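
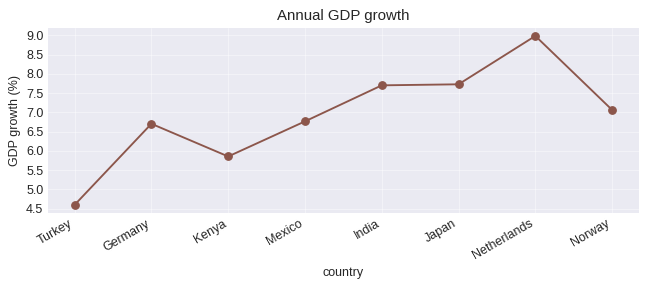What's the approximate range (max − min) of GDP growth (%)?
≈ 4.5

Max Netherlands ≈ 9.0, min Turkey ≈ 4.5; range ≈ 4.5.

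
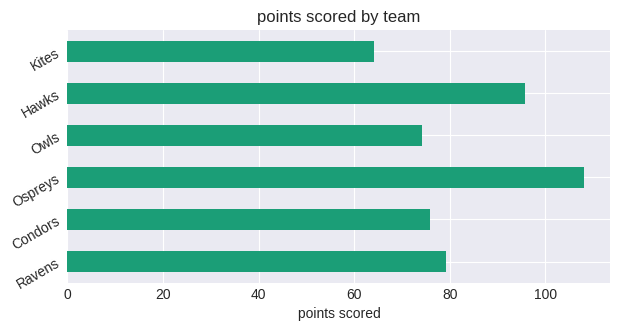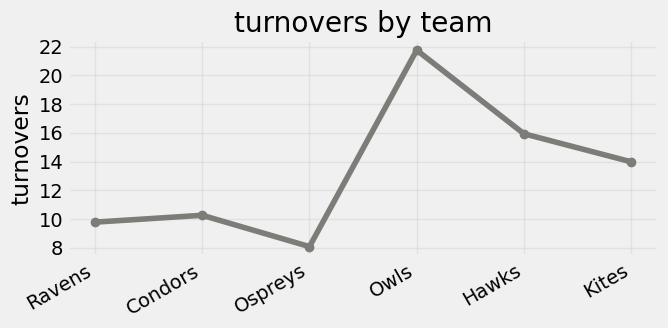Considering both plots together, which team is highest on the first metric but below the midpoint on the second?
Chart 2 median turnovers ≈ 12; below-median teams: Ravens, Condors, Ospreys. Among those, Ospreys has the highest points scored (≈ 110).

Ospreys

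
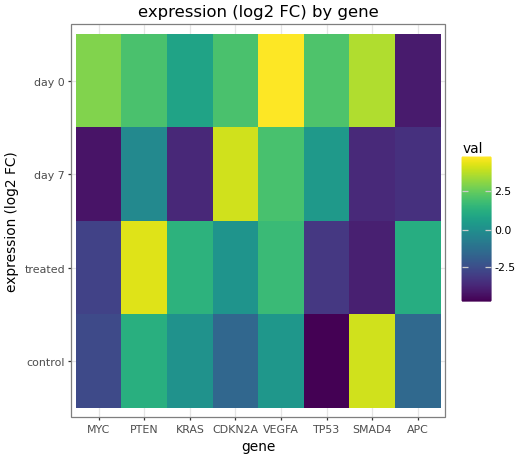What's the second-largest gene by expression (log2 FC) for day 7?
Top 3 for day 7: CDKN2A ≈ 4, VEGFA ≈ 2, TP53 ≈ 0.

VEGFA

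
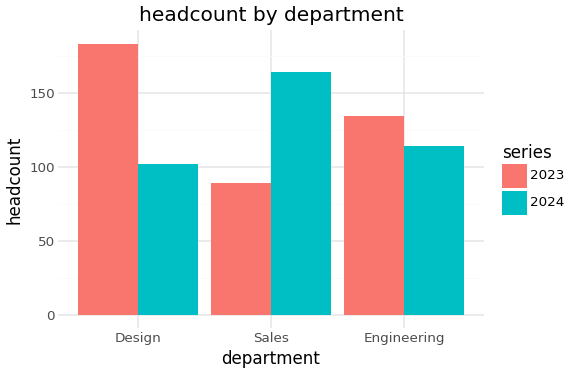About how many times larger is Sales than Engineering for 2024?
≈ 1.33×

Sales ≈ 160, Engineering ≈ 120; 160/120 ≈ 1.33.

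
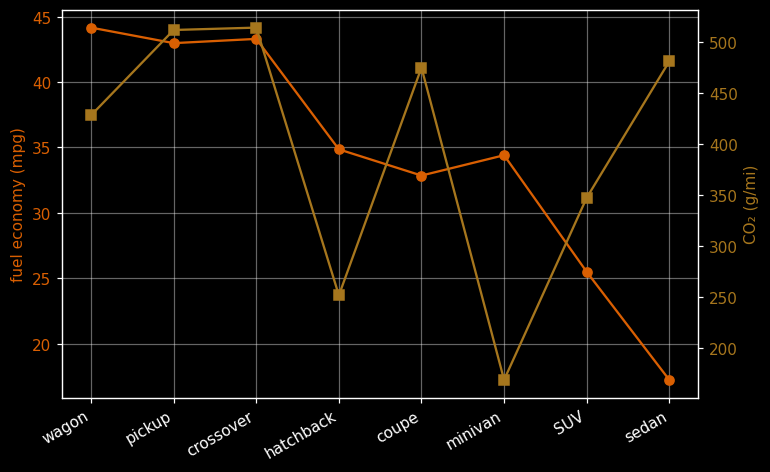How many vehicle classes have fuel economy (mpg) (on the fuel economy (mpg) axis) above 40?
3

Above 40: wagon, pickup, crossover.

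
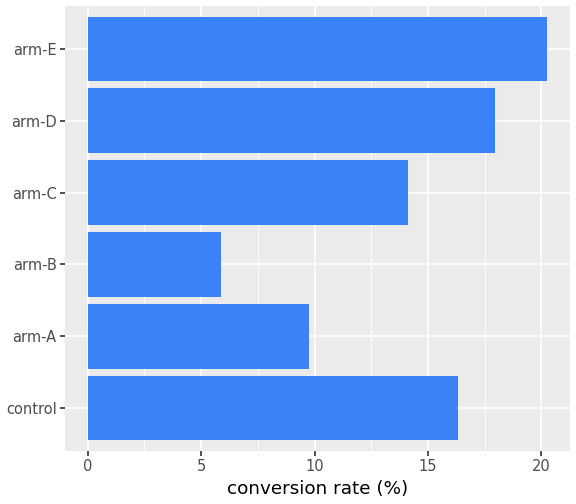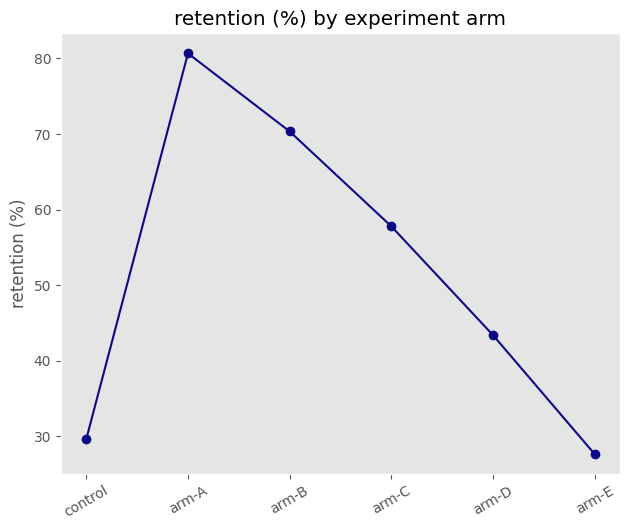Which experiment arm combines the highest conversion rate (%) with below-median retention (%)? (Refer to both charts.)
Chart 2 median retention (%) ≈ 50; below-median experiment arms: control, arm-D, arm-E. Among those, arm-E has the highest conversion rate (%) (≈ 20).

arm-E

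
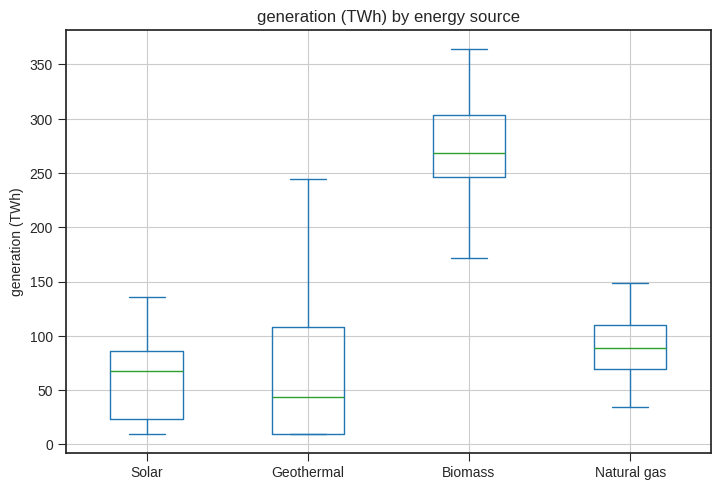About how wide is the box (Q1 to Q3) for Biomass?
≈ 60

Q3 ≈ 300, Q1 ≈ 240; IQR ≈ 60.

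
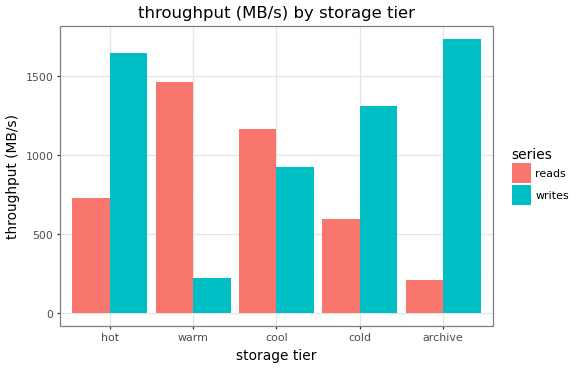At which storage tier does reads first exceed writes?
hot: reads ≈ 800 vs writes ≈ 1600 (not yet); warm: reads ≈ 1400 vs writes ≈ 200 (first crossover).

warm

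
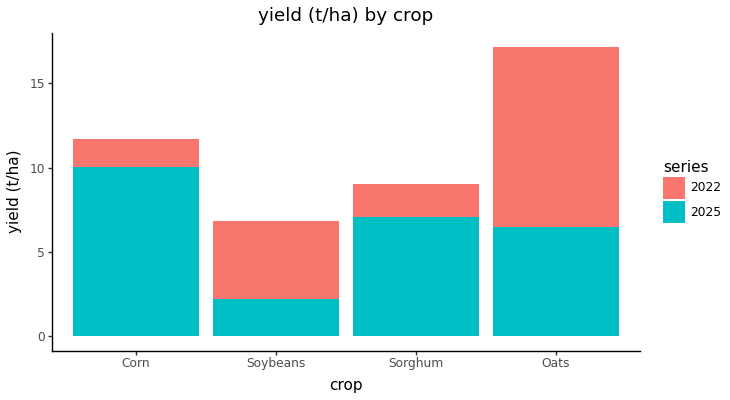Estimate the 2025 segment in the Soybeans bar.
≈ 2

2025 top ≈ 2, bottom ≈ 0; segment ≈ 2.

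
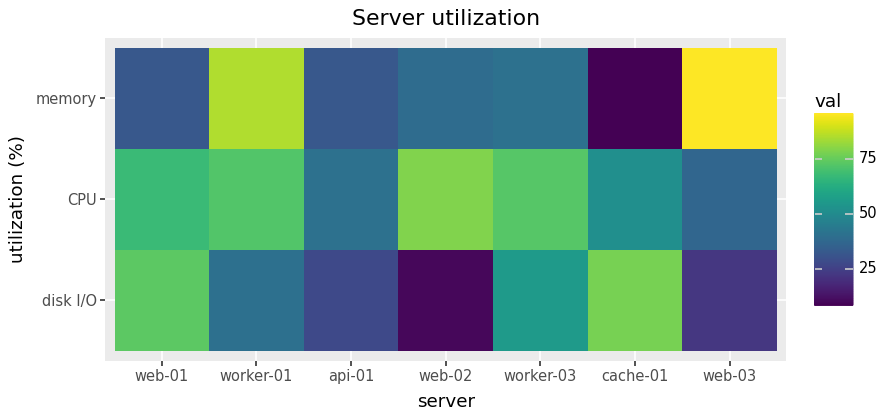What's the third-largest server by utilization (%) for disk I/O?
worker-03

Top 4 for disk I/O: cache-01 ≈ 80, web-01 ≈ 70, worker-03 ≈ 60, worker-01 ≈ 40.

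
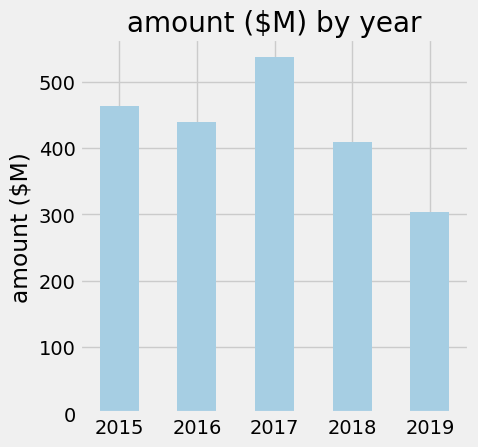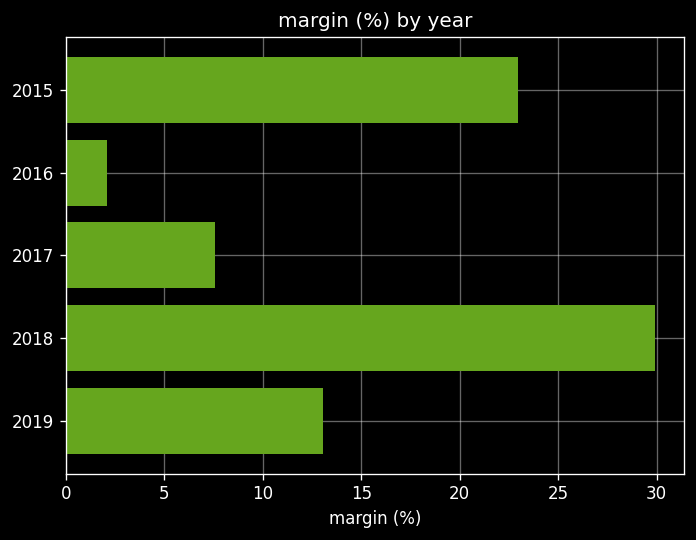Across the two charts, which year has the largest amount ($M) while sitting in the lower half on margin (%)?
Chart 2 median margin (%) ≈ 15; below-median years: 2016, 2017. Among those, 2017 has the highest amount ($M) (≈ 550).

2017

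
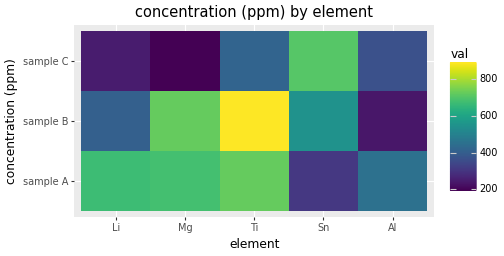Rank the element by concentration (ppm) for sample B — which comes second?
Top 3 for sample B: Ti ≈ 900, Mg ≈ 700, Sn ≈ 600.

Mg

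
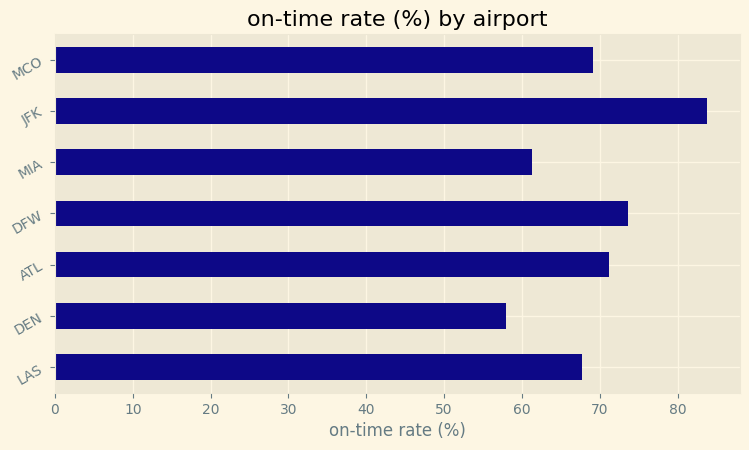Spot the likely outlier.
JFK ≈ 80; the rest sit between ≈ 60 and ≈ 70.

JFK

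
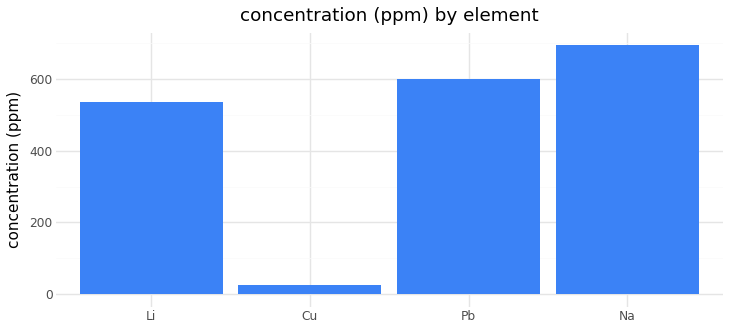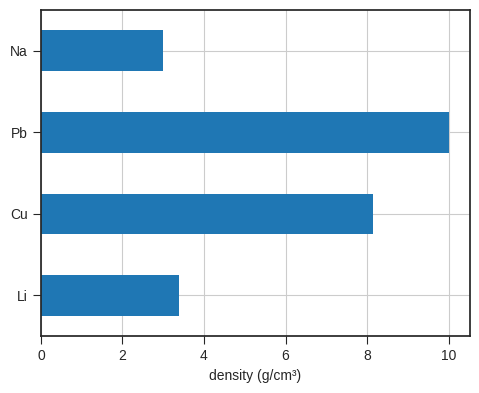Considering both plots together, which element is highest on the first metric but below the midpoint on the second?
Na

Chart 2 median density (g/cm³) ≈ 6; below-median elements: Li, Na. Among those, Na has the highest concentration (ppm) (≈ 700).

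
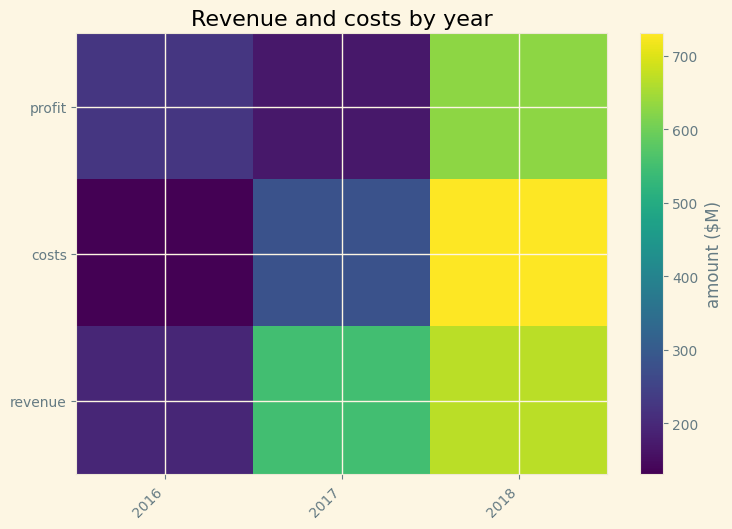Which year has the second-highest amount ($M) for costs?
2017

Top 3 for costs: 2018 ≈ 700, 2017 ≈ 300, 2016 ≈ 100.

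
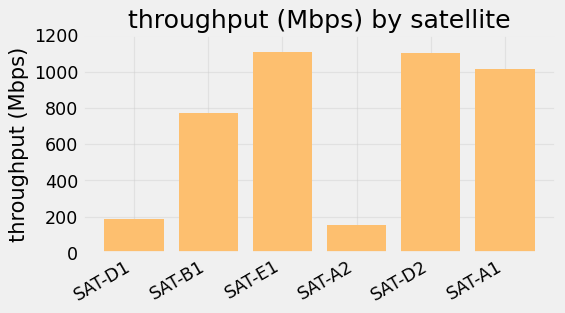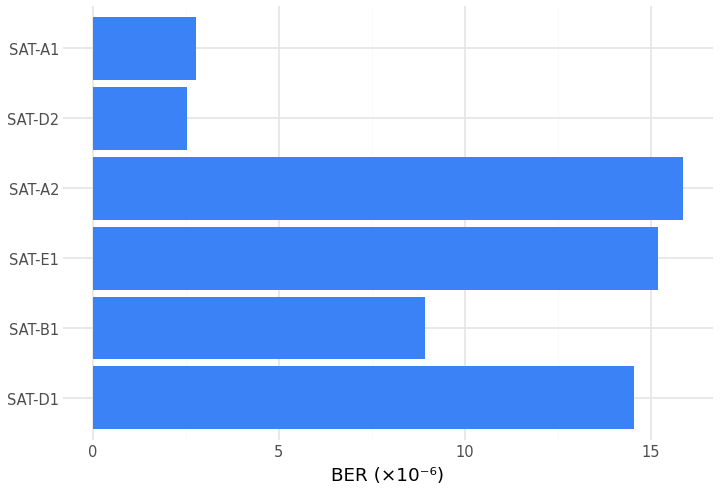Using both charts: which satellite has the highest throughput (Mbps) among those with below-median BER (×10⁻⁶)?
SAT-D2

Chart 2 median BER (×10⁻⁶) ≈ 12; below-median satellites: SAT-B1, SAT-D2, SAT-A1. Among those, SAT-D2 has the highest throughput (Mbps) (≈ 1200).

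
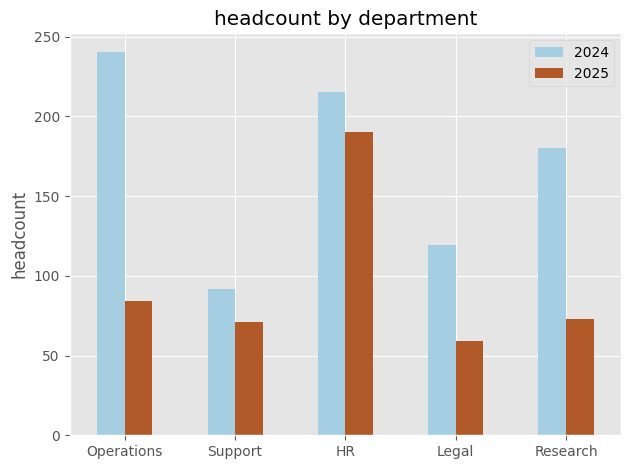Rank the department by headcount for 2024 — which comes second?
Top 3 for 2024: Operations ≈ 240, HR ≈ 220, Research ≈ 180.

HR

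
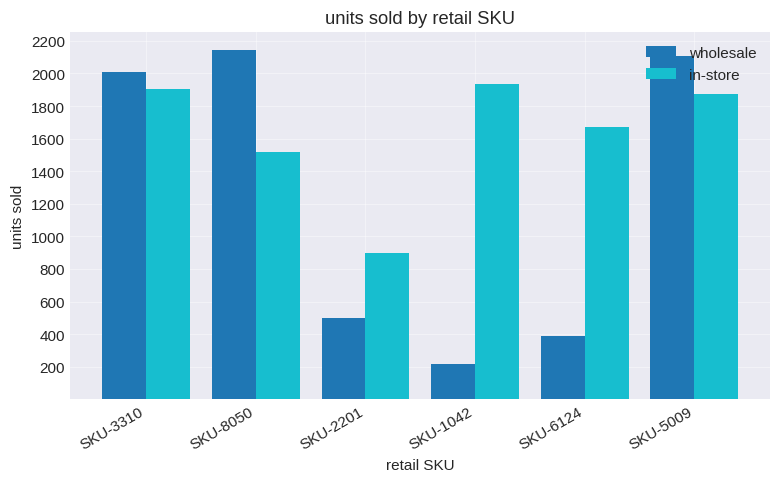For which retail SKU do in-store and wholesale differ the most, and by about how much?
SKU-1042: in-store ≈ 2000, wholesale ≈ 200 → gap ≈ 1800. Next-largest (SKU-6124) is only ≈ 1200.

SKU-1042, ≈ 1800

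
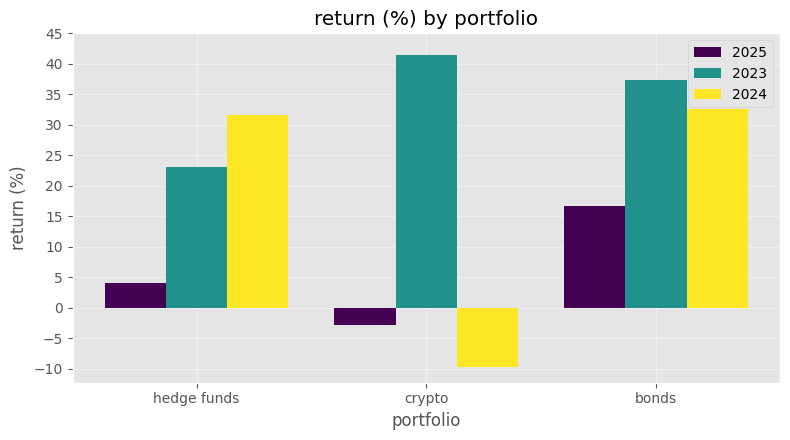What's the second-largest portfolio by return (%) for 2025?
hedge funds

Top 3 for 2025: bonds ≈ 15, hedge funds ≈ 5, crypto ≈ -5.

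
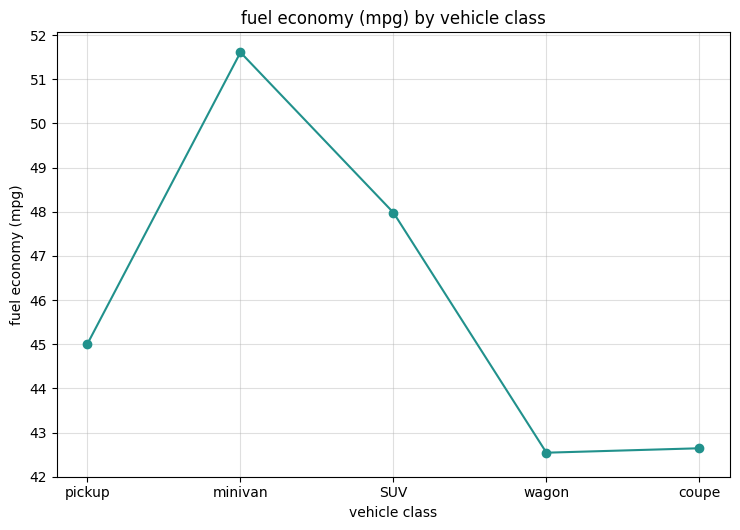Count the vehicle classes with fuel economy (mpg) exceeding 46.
2

Above 46: minivan, SUV.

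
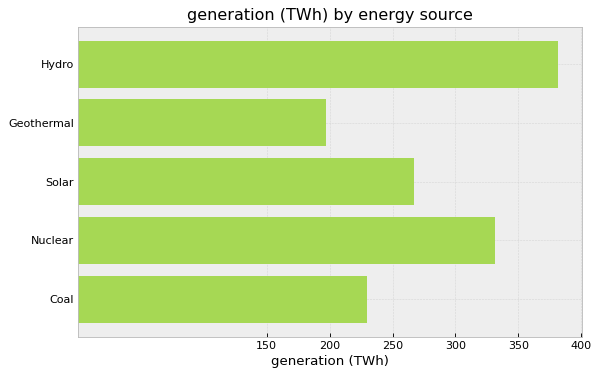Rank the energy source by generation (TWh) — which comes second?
Nuclear

Top 3: Hydro ≈ 400, Nuclear ≈ 350, Solar ≈ 250.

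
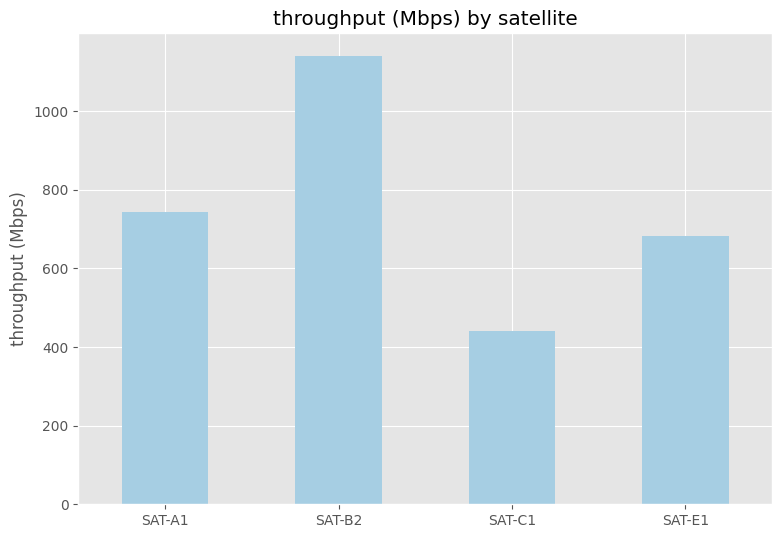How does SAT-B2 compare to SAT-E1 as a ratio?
SAT-B2 ≈ 1100, SAT-E1 ≈ 700; 1100/700 ≈ 1.57.

≈ 1.57×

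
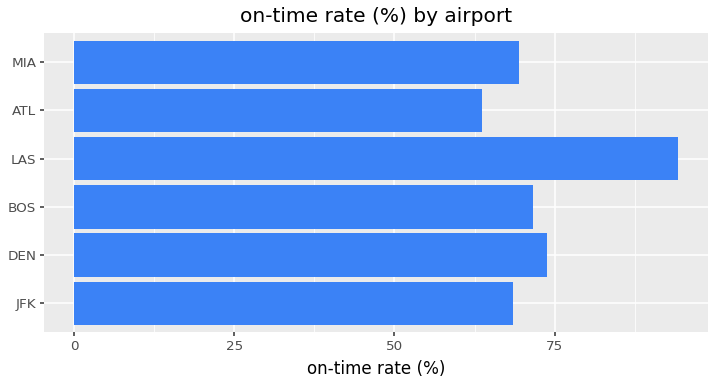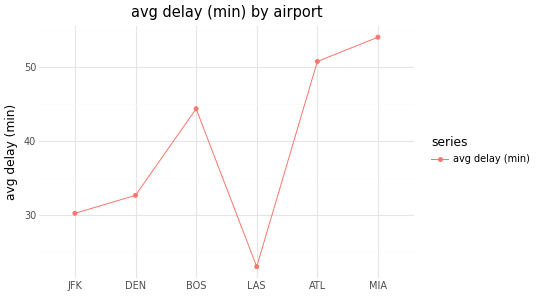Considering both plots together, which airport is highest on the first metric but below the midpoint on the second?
Chart 2 median avg delay (min) ≈ 40; below-median airports: JFK, DEN, LAS. Among those, LAS has the highest on-time rate (%) (≈ 90).

LAS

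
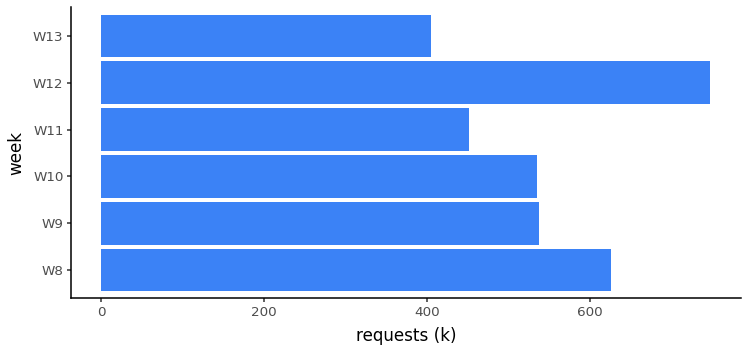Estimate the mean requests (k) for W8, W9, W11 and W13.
(600 + 500 + 500 + 400) / 4 ≈ 500.

≈ 500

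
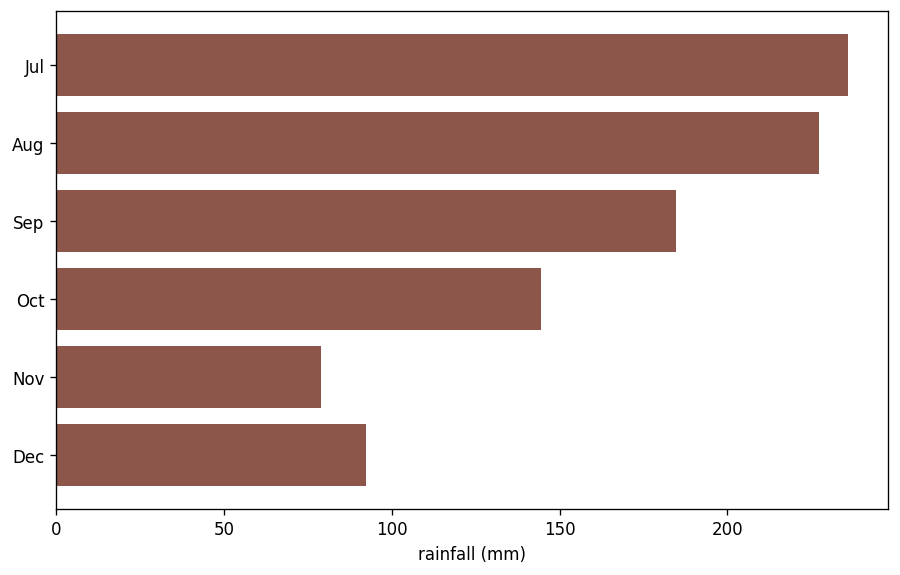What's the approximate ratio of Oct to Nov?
Oct ≈ 140, Nov ≈ 80; 140/80 ≈ 1.75.

≈ 1.75×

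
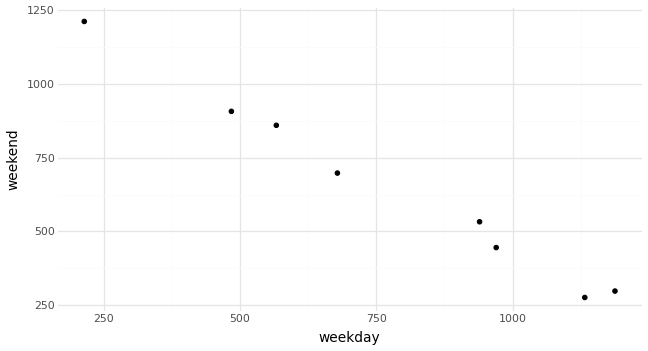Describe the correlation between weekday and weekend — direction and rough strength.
negative, strong

Points are negatively correlated; strong (|r| ≈ 1.0).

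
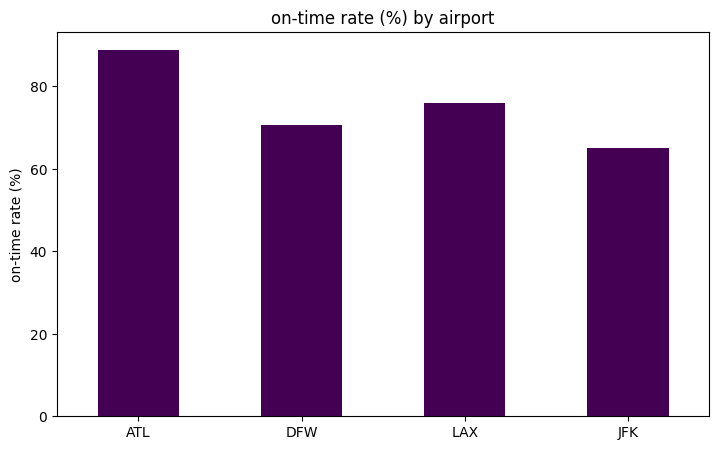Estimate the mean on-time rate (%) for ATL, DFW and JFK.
(90 + 70 + 70) / 3 ≈ 77.

≈ 77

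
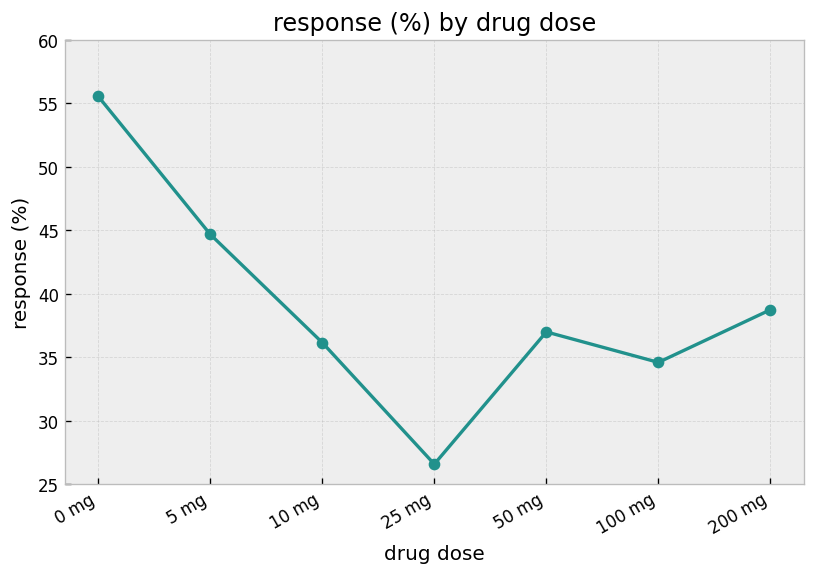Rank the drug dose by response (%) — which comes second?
5 mg

Top 3: 0 mg ≈ 55, 5 mg ≈ 45, 200 mg ≈ 40.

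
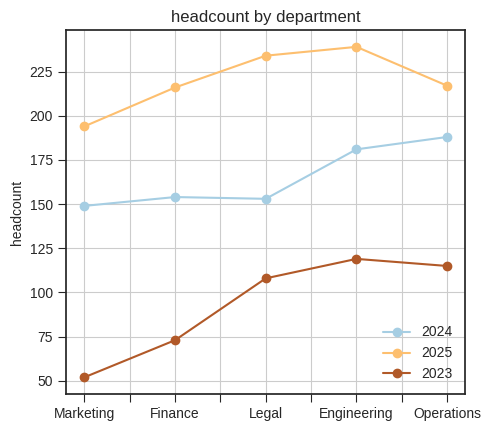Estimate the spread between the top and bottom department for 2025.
≈ 40

Max Engineering ≈ 240, min Marketing ≈ 200; range ≈ 40.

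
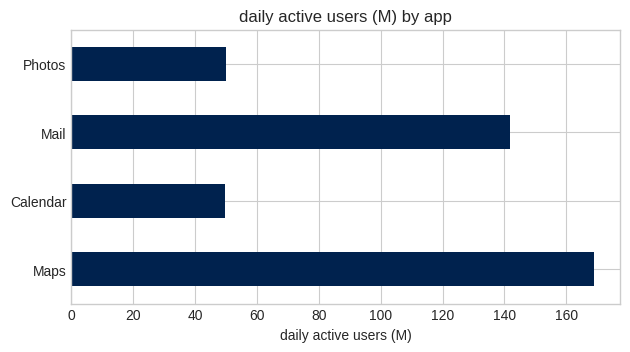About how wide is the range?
Max Maps ≈ 160, min Calendar ≈ 40; range ≈ 120.

≈ 120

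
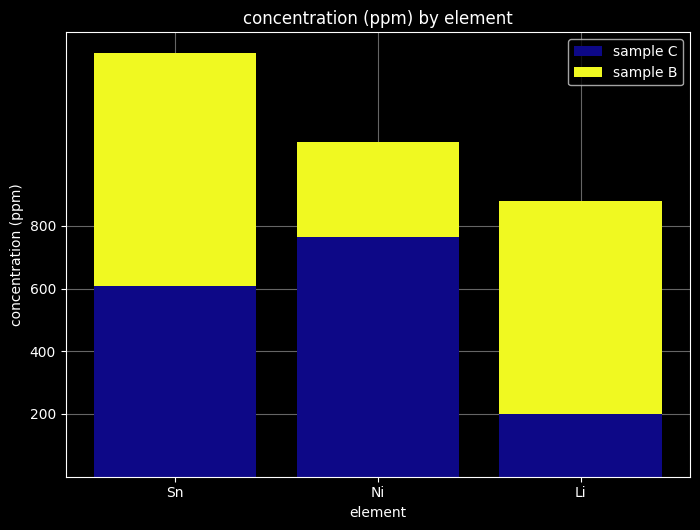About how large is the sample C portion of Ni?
sample C top ≈ 800, bottom ≈ 0; segment ≈ 800.

≈ 800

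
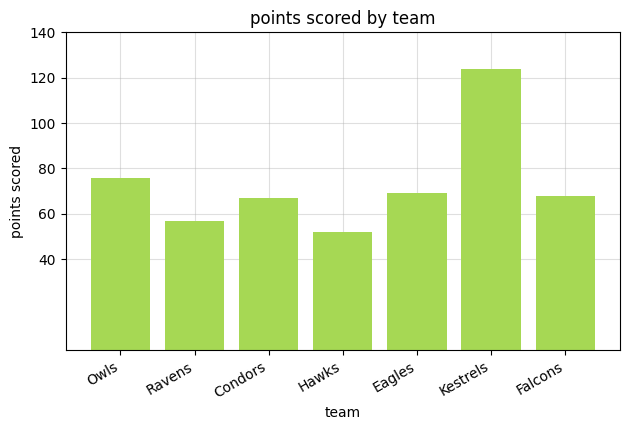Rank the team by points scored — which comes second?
Top 3: Kestrels ≈ 120, Owls ≈ 80, Eagles ≈ 60.

Owls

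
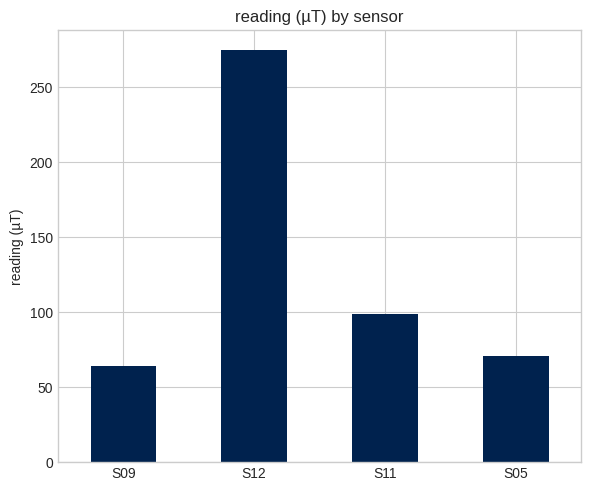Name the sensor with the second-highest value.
Top 3: S12 ≈ 275, S11 ≈ 100, S05 ≈ 75.

S11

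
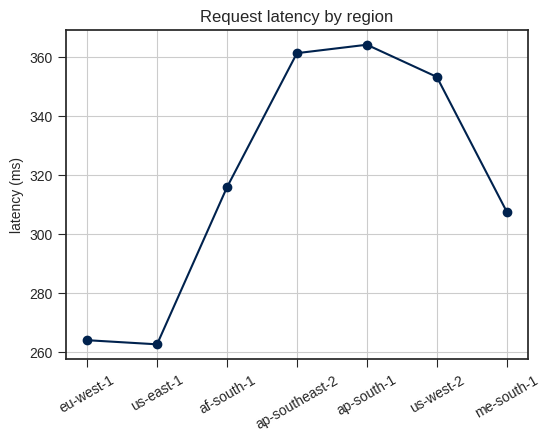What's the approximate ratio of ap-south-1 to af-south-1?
≈ 1.12×

ap-south-1 ≈ 360, af-south-1 ≈ 320; 360/320 ≈ 1.12.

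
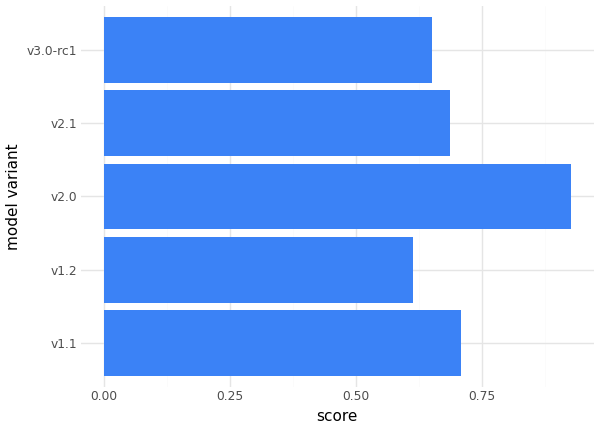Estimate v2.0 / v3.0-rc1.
v2.0 ≈ 0.9, v3.0-rc1 ≈ 0.7; 0.9/0.7 ≈ 1.29.

≈ 1.29×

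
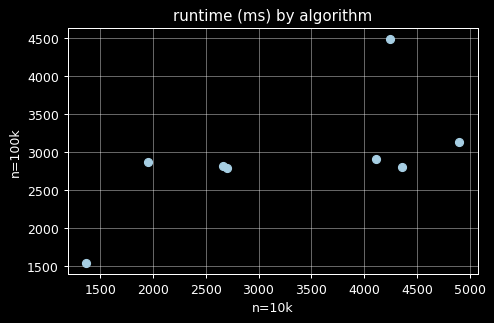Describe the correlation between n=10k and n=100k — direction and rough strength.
positive, moderate

Points are positively correlated; moderate (|r| ≈ 0.6).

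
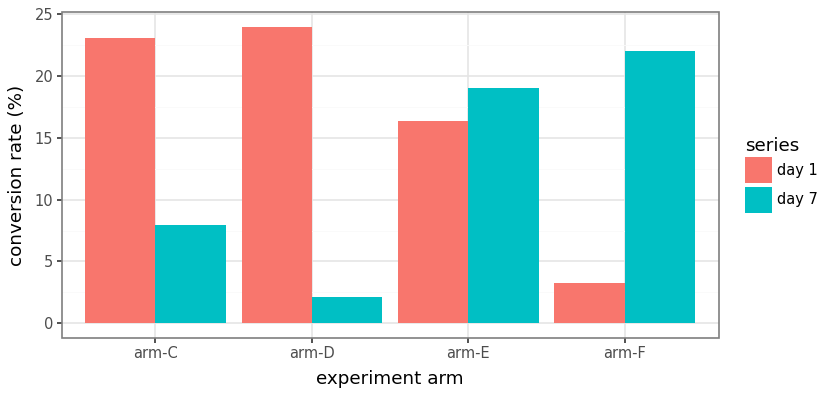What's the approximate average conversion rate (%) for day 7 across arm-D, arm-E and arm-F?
≈ 15

(2 + 20 + 22) / 3 ≈ 15.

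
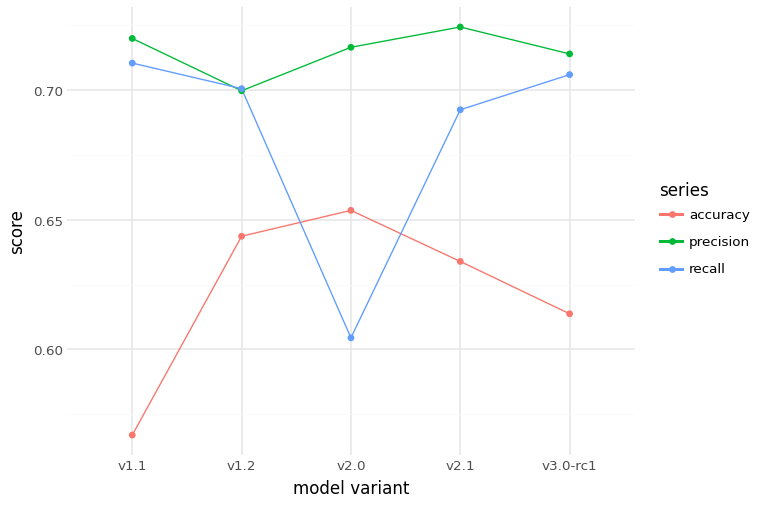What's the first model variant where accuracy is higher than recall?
v1.2: accuracy ≈ 0.64 vs recall ≈ 0.70 (not yet); v2.0: accuracy ≈ 0.66 vs recall ≈ 0.60 (first crossover).

v2.0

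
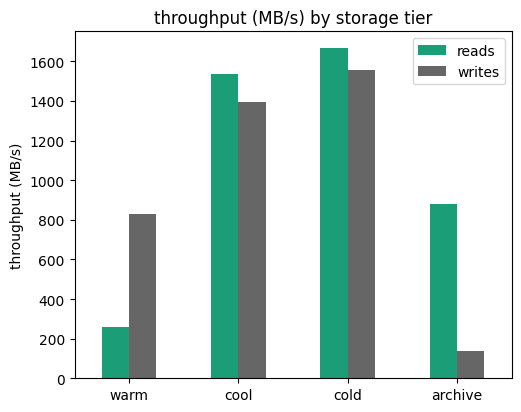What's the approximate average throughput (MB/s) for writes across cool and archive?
(1400 + 200) / 2 ≈ 800.

≈ 800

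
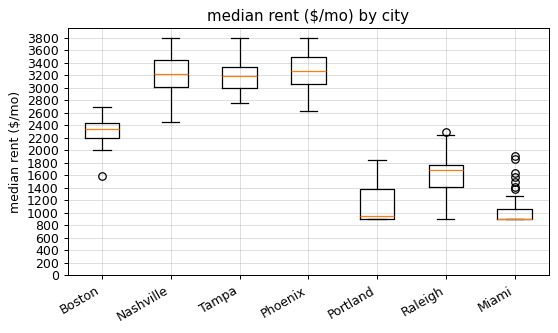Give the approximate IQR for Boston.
≈ 200

Q3 ≈ 2400, Q1 ≈ 2200; IQR ≈ 200.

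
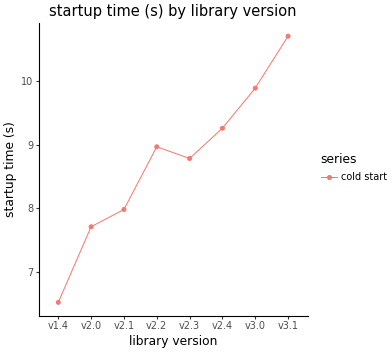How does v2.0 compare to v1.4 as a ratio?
≈ 1.15×

v2.0 ≈ 7.5, v1.4 ≈ 6.5; 7.5/6.5 ≈ 1.15.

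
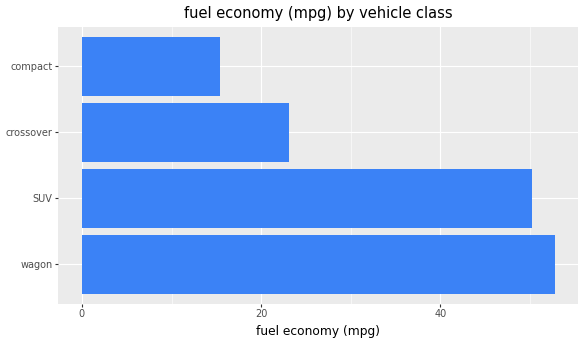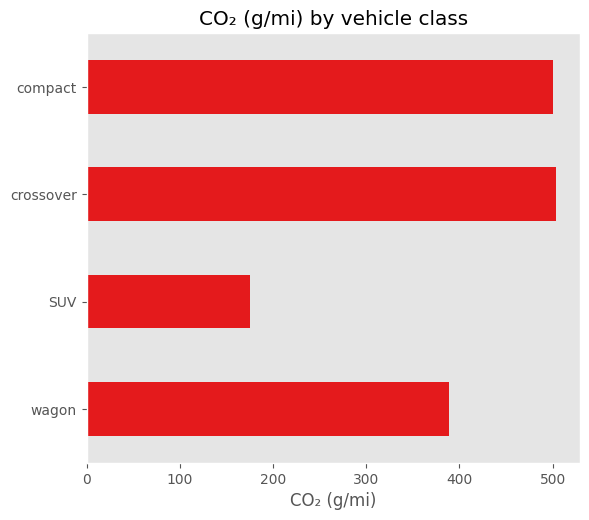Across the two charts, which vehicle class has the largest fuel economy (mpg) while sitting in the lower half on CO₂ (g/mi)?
Chart 2 median CO₂ (g/mi) ≈ 450; below-median vehicle classes: wagon, SUV. Among those, wagon has the highest fuel economy (mpg) (≈ 55).

wagon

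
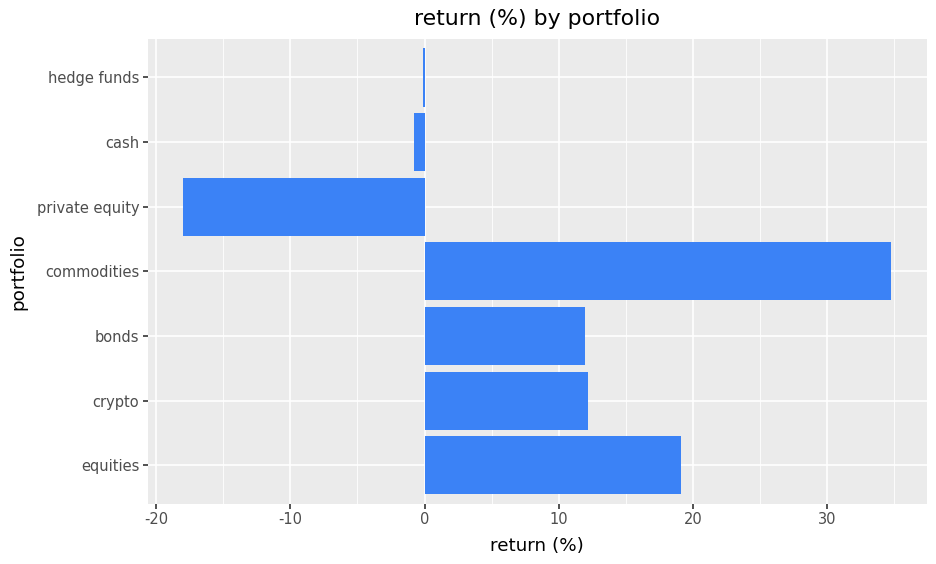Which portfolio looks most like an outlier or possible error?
private equity

private equity ≈ -20; the rest sit between ≈ 0 and ≈ 35.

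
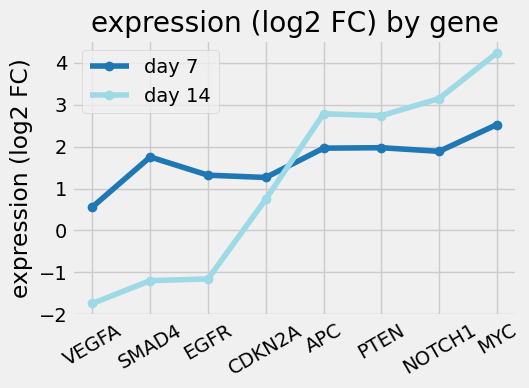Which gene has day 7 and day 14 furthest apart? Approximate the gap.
SMAD4: day 7 ≈ 2.0, day 14 ≈ -1.0 → gap ≈ 3.0. Next-largest (EGFR) is only ≈ 2.5.

SMAD4, ≈ 3.0 log2 FC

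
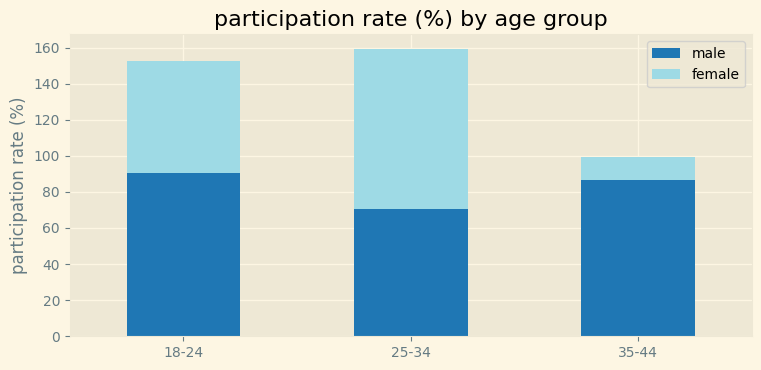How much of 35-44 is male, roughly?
male top ≈ 80, bottom ≈ 0; segment ≈ 80.

≈ 80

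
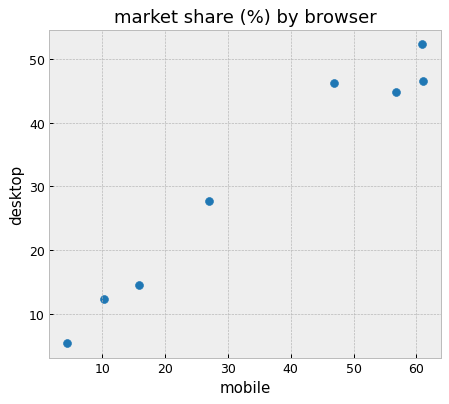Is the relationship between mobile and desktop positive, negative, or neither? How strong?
positive, strong

Points are positively correlated; strong (|r| ≈ 1.0).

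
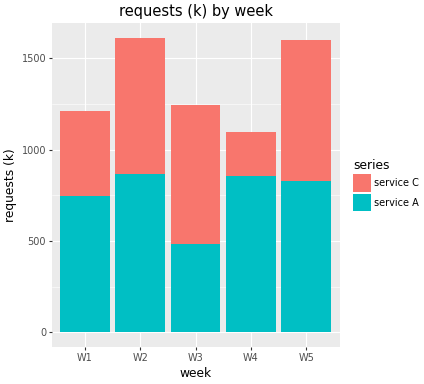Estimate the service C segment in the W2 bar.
service C top ≈ 1600, bottom ≈ 800; segment ≈ 800.

≈ 800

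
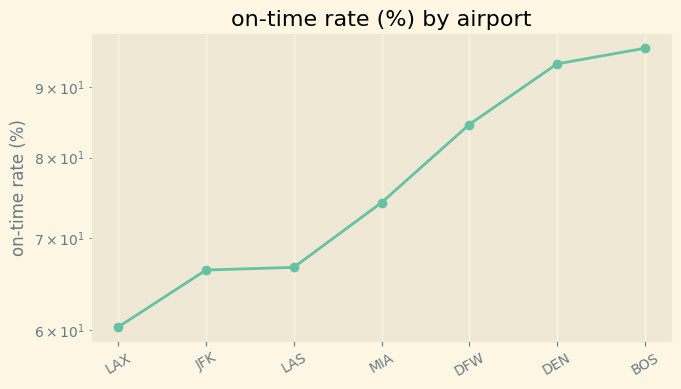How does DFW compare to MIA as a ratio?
DFW ≈ 85, MIA ≈ 75; 85/75 ≈ 1.13.

≈ 1.13×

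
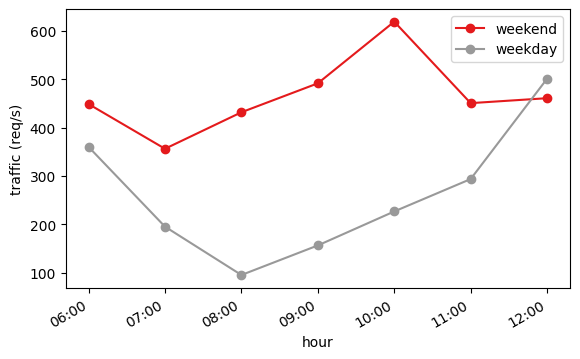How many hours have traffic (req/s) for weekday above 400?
Above 400: 12:00.

1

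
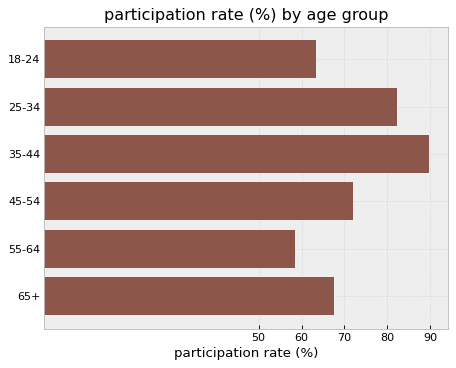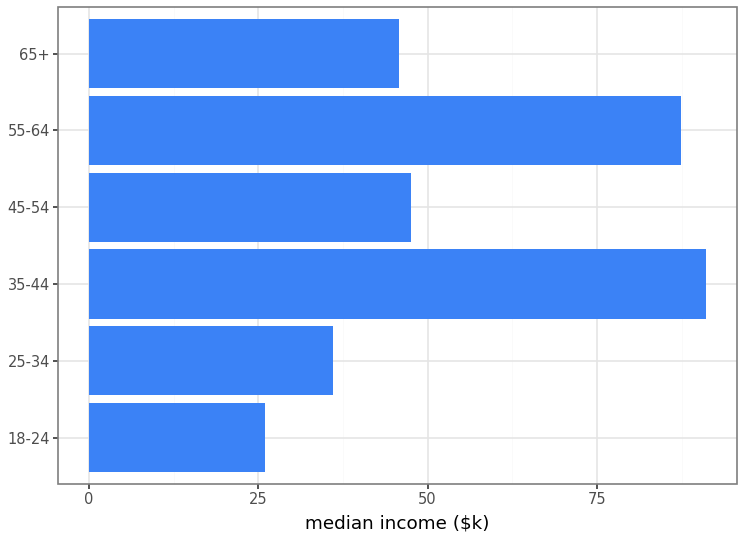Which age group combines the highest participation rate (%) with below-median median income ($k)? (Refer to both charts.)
25-34

Chart 2 median median income ($k) ≈ 50; below-median age groups: 18-24, 25-34, 65+. Among those, 25-34 has the highest participation rate (%) (≈ 80).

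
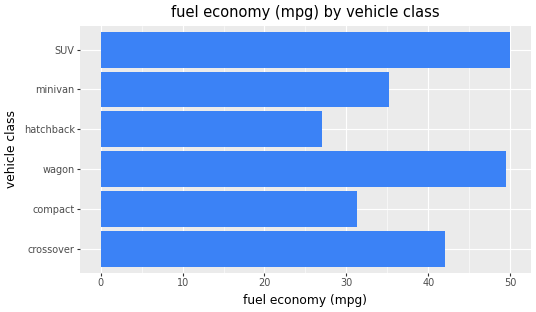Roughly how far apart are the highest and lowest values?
Max SUV ≈ 50, min hatchback ≈ 25; range ≈ 25.

≈ 25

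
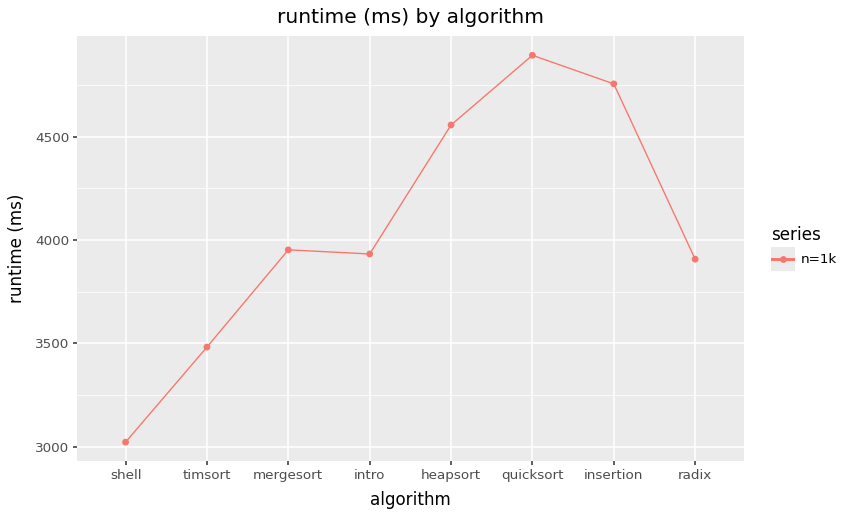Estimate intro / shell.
≈ 1.33×

intro ≈ 4000, shell ≈ 3000; 4000/3000 ≈ 1.33.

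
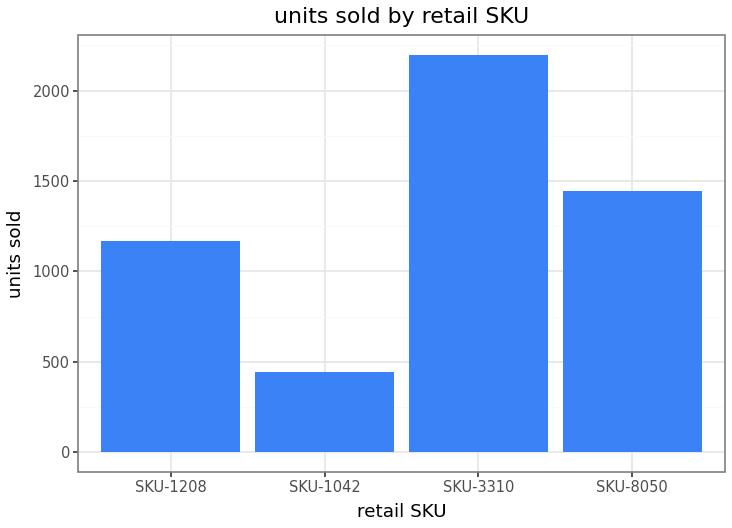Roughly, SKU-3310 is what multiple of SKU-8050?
≈ 1.57×

SKU-3310 ≈ 2200, SKU-8050 ≈ 1400; 2200/1400 ≈ 1.57.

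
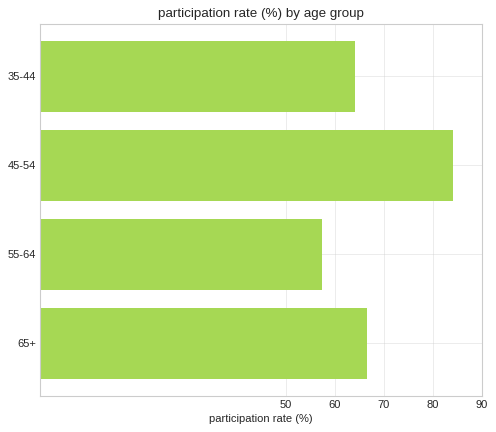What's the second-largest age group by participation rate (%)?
Top 3: 45-54 ≈ 80, 65+ ≈ 70, 35-44 ≈ 60.

65+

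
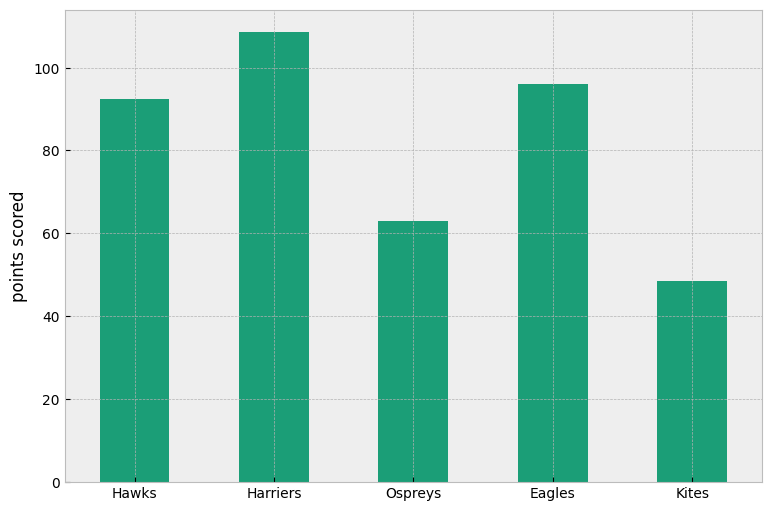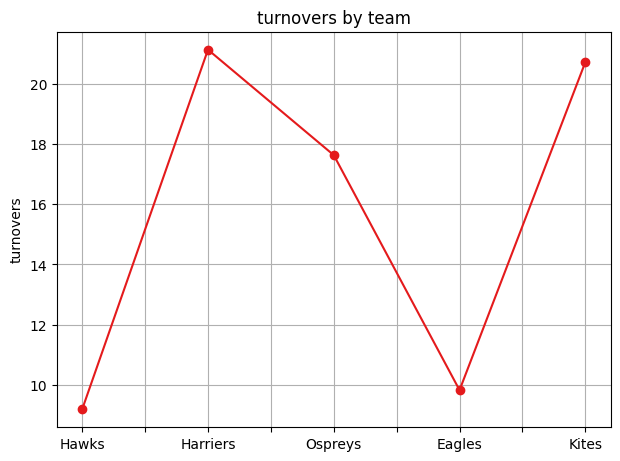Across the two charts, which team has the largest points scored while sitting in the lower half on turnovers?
Eagles

Chart 2 median turnovers ≈ 18; below-median teams: Hawks, Eagles. Among those, Eagles has the highest points scored (≈ 100).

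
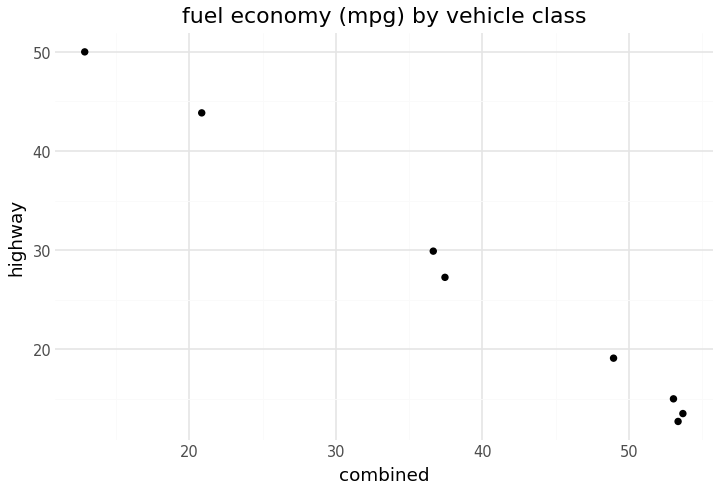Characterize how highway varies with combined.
negative, strong

Points are negatively correlated; strong (|r| ≈ 1.0).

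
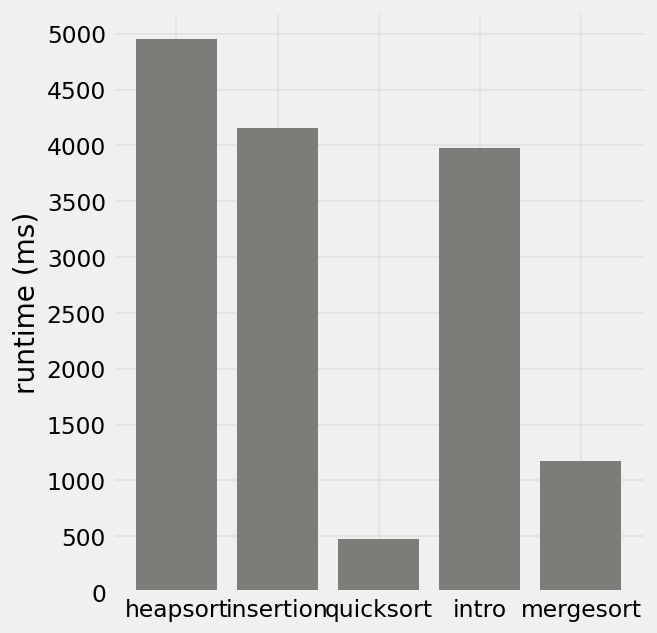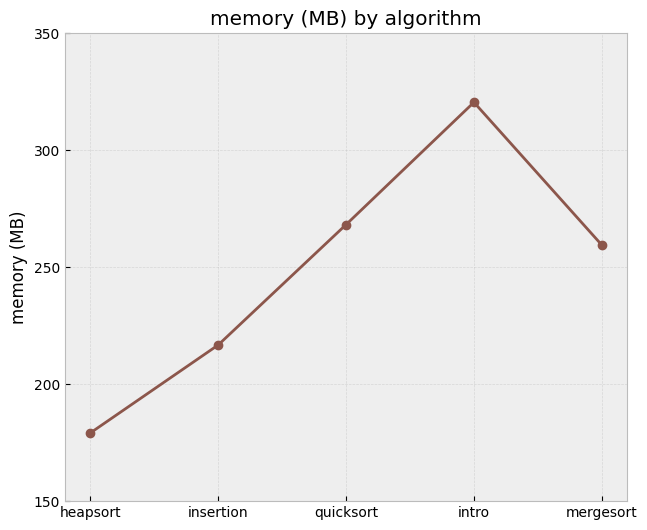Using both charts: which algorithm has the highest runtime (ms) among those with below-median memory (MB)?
Chart 2 median memory (MB) ≈ 250; below-median algorithms: heapsort, insertion. Among those, heapsort has the highest runtime (ms) (≈ 5000).

heapsort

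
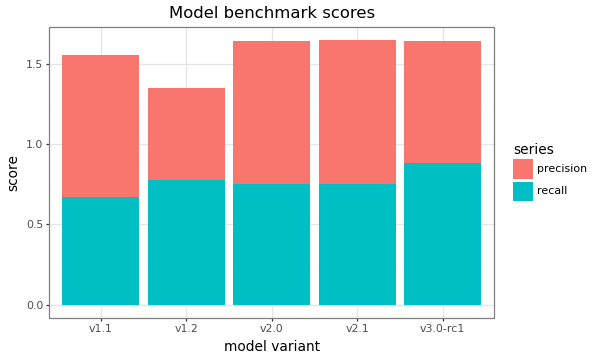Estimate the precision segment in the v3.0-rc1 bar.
≈ 0.8

precision top ≈ 1.6, bottom ≈ 0.8; segment ≈ 0.8.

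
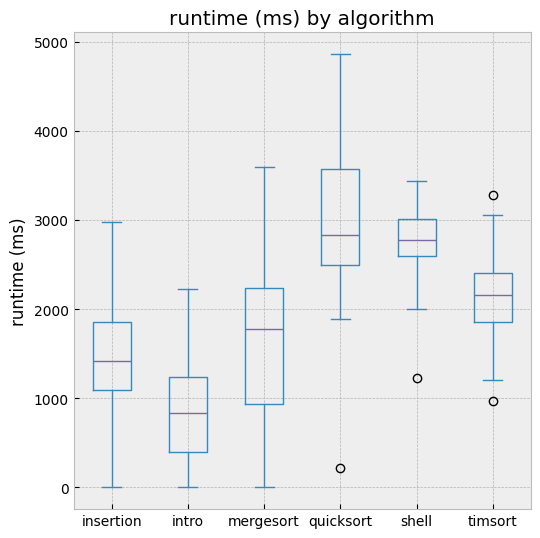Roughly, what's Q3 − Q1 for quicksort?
Q3 ≈ 3600, Q1 ≈ 2400; IQR ≈ 1200.

≈ 1200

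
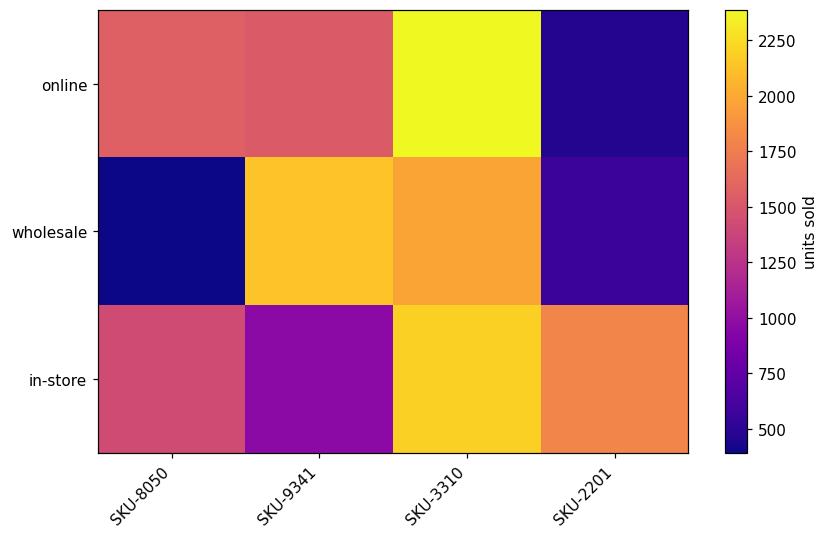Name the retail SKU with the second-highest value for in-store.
SKU-2201

Top 3 for in-store: SKU-3310 ≈ 2200, SKU-2201 ≈ 1800, SKU-8050 ≈ 1400.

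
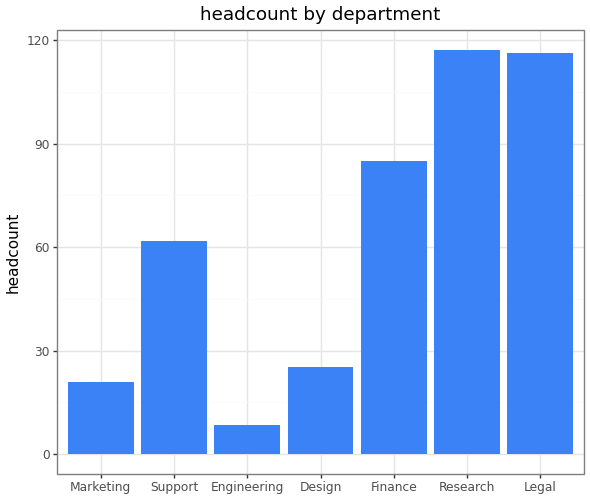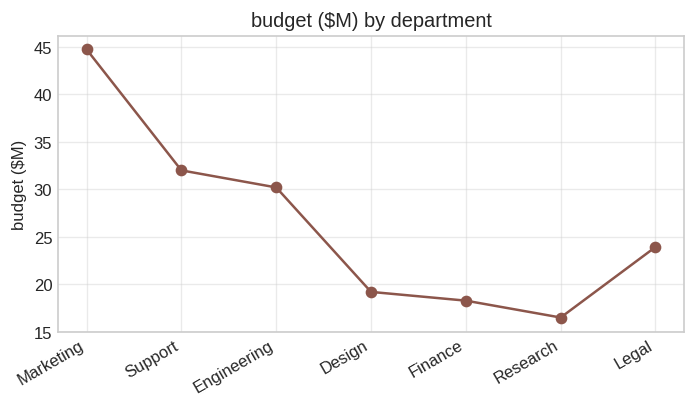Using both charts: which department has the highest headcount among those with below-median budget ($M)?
Research

Chart 2 median budget ($M) ≈ 25; below-median departments: Design, Finance, Research. Among those, Research has the highest headcount (≈ 120).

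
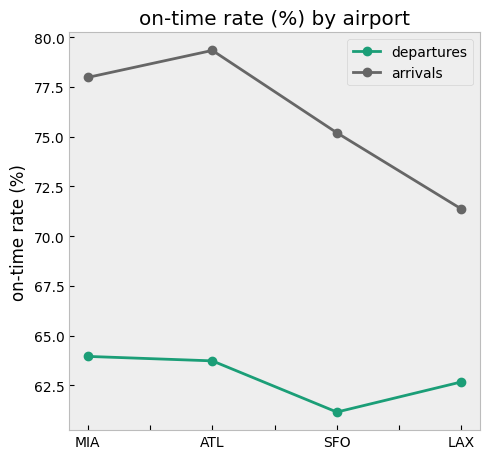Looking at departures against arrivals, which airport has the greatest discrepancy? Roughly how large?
ATL, ≈ 16 %

ATL: departures ≈ 64, arrivals ≈ 80 → gap ≈ 16. Next-largest (SFO) is only ≈ 14.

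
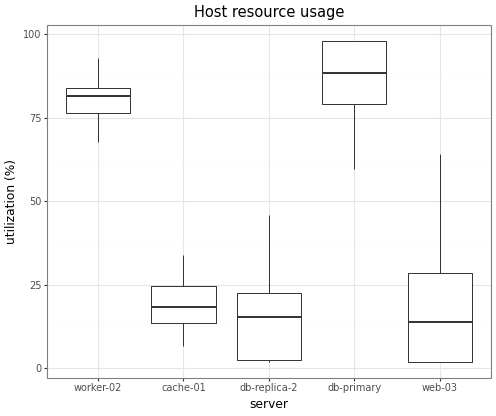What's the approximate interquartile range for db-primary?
Q3 ≈ 100, Q1 ≈ 80; IQR ≈ 20.

≈ 20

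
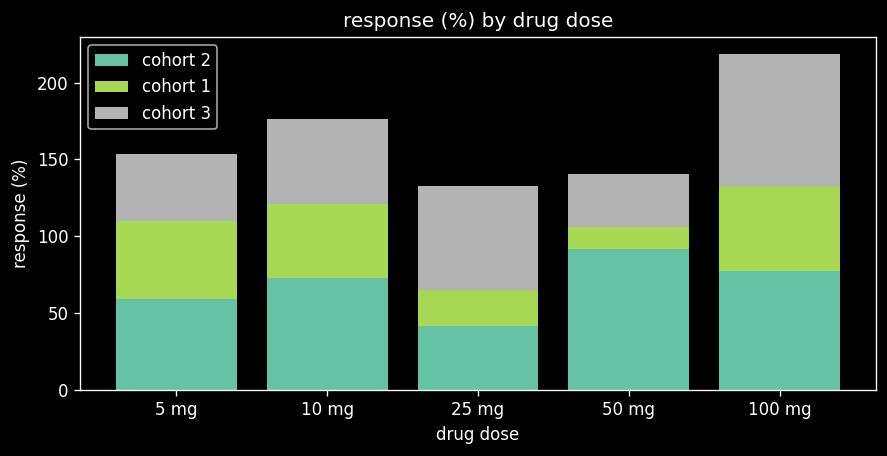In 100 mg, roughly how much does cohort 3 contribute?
cohort 3 top ≈ 220, bottom ≈ 140; segment ≈ 80.

≈ 80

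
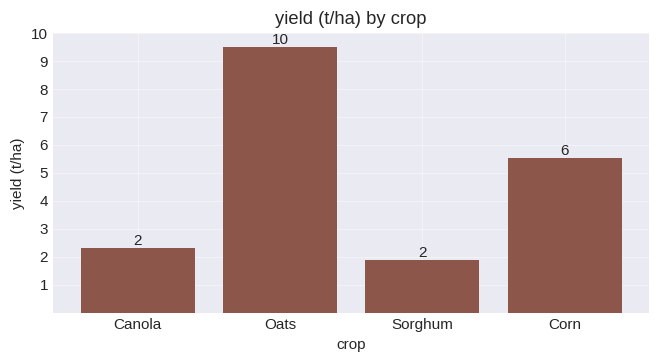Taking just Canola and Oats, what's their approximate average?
(2 + 10) / 2 ≈ 6.

≈ 6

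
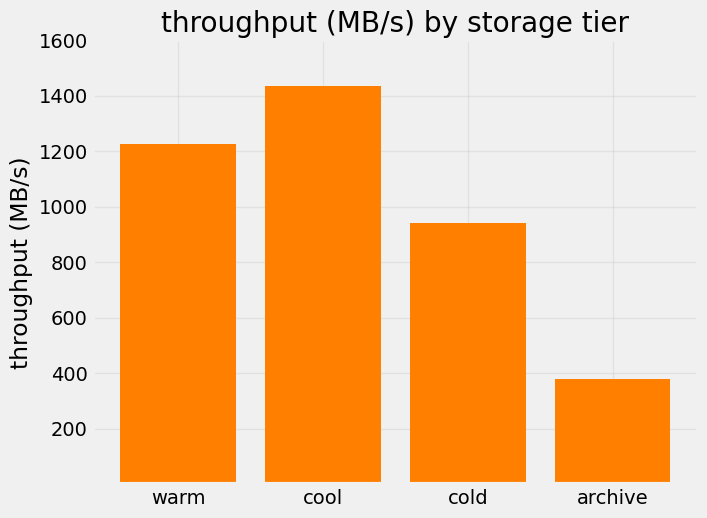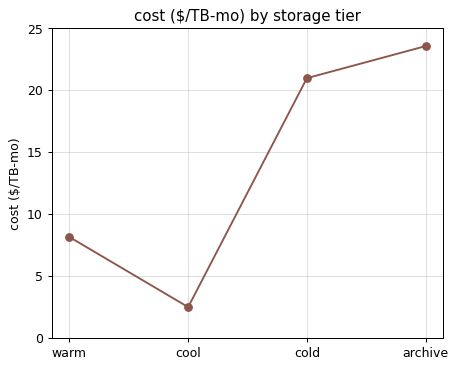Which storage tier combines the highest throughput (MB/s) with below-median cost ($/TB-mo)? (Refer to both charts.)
cool

Chart 2 median cost ($/TB-mo) ≈ 15; below-median storage tiers: warm, cool. Among those, cool has the highest throughput (MB/s) (≈ 1400).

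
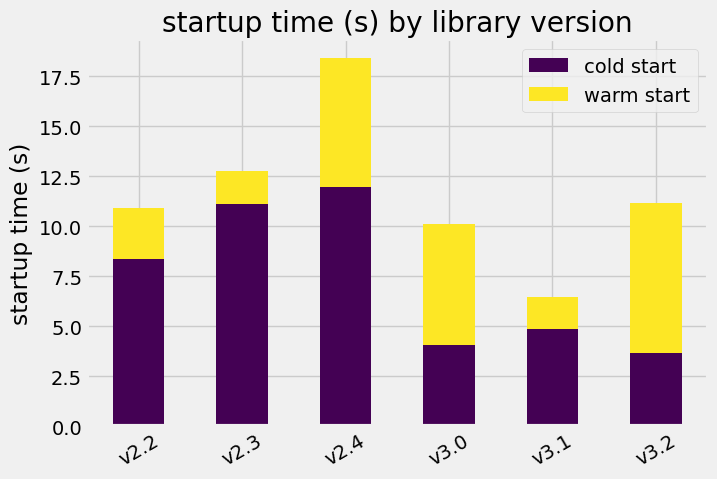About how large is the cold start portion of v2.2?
cold start top ≈ 8, bottom ≈ 0; segment ≈ 8.

≈ 8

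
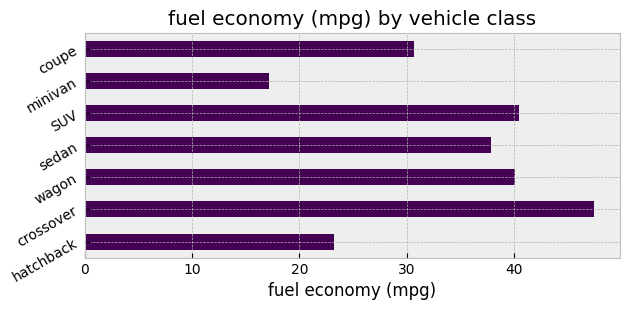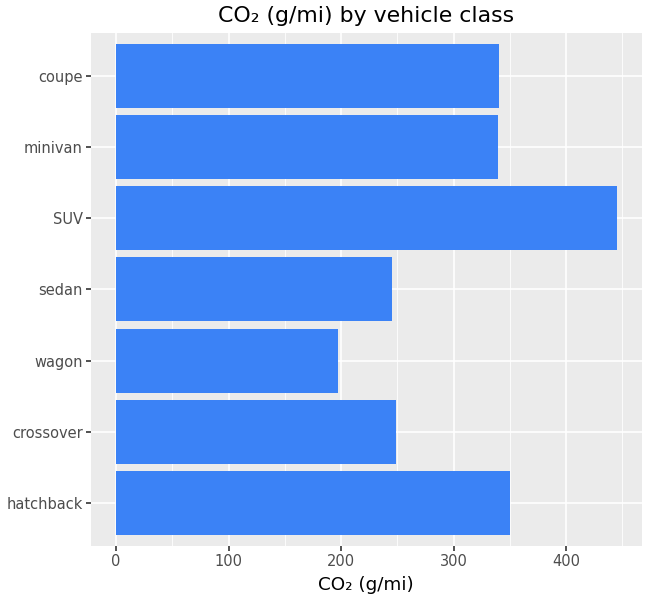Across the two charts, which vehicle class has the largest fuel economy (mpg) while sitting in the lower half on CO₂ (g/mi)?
crossover

Chart 2 median CO₂ (g/mi) ≈ 350; below-median vehicle classes: crossover, wagon, sedan. Among those, crossover has the highest fuel economy (mpg) (≈ 45).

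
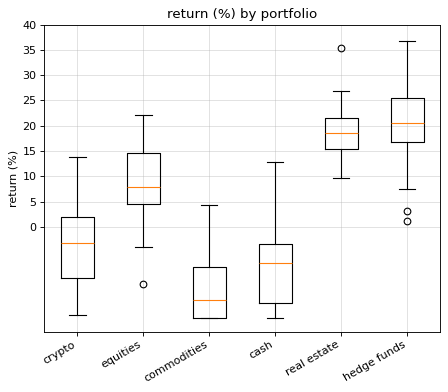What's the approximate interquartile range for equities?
≈ 10

Q3 ≈ 15, Q1 ≈ 5; IQR ≈ 10.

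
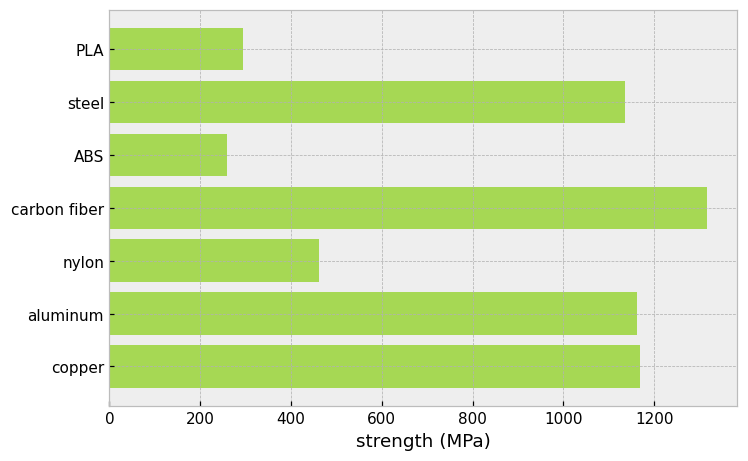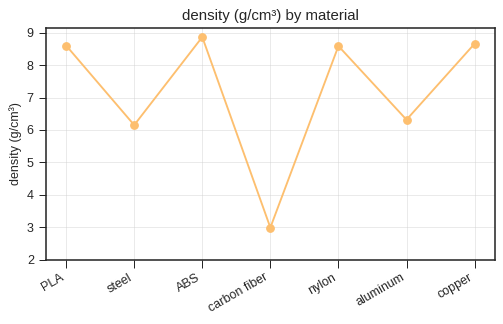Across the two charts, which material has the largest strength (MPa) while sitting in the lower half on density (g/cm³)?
carbon fiber

Chart 2 median density (g/cm³) ≈ 9; below-median materials: steel, carbon fiber, aluminum. Among those, carbon fiber has the highest strength (MPa) (≈ 1400).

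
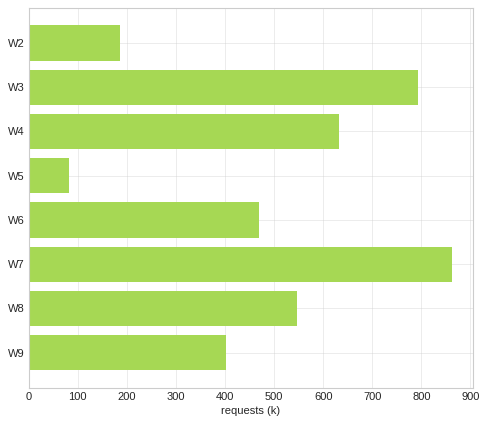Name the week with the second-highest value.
Top 3: W7 ≈ 900, W3 ≈ 800, W4 ≈ 600.

W3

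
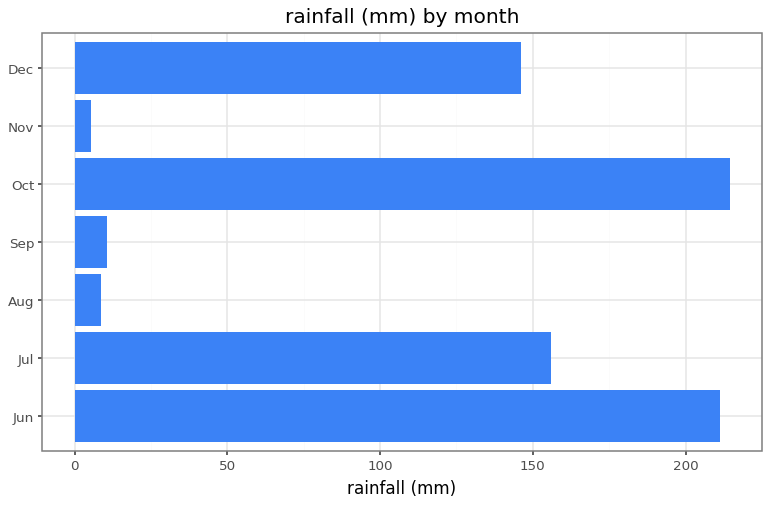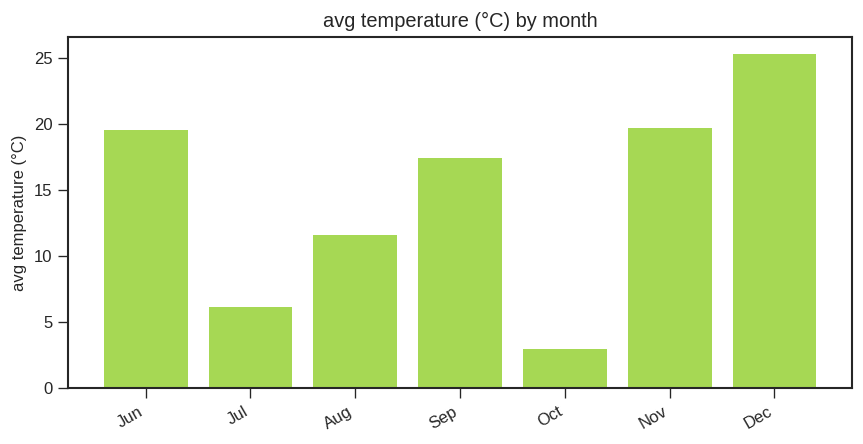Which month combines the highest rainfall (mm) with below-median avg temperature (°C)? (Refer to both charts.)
Chart 2 median avg temperature (°C) ≈ 15; below-median months: Jul, Aug, Oct. Among those, Oct has the highest rainfall (mm) (≈ 220).

Oct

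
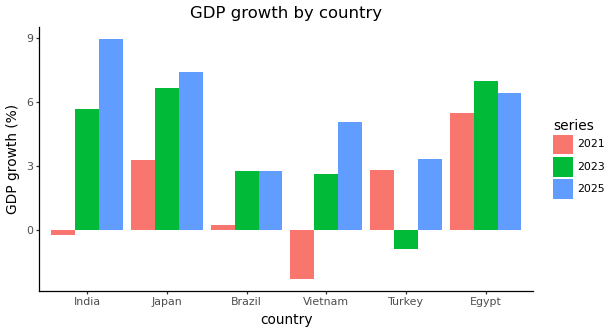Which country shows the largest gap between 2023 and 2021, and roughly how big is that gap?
India: 2023 ≈ 6, 2021 ≈ 0 → gap ≈ 6. Next-largest (Vietnam) is only ≈ 5.

India, ≈ 6 %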